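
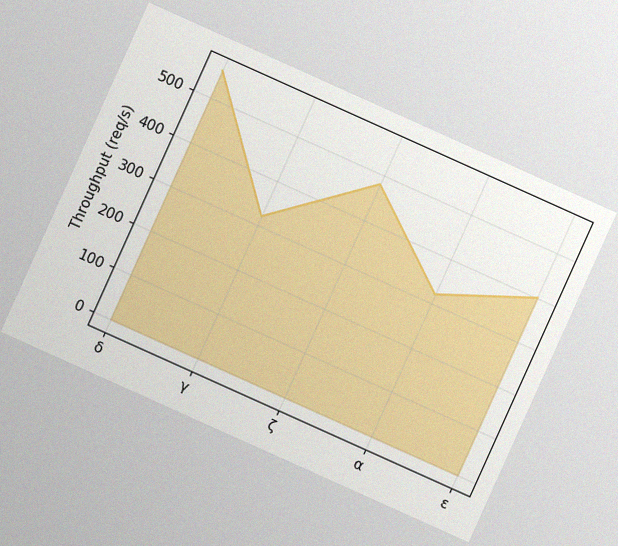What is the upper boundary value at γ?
320req/s

The chart is tilted about 24° clockwise, with some photo noise. At γ the upper boundary is at 320req/s.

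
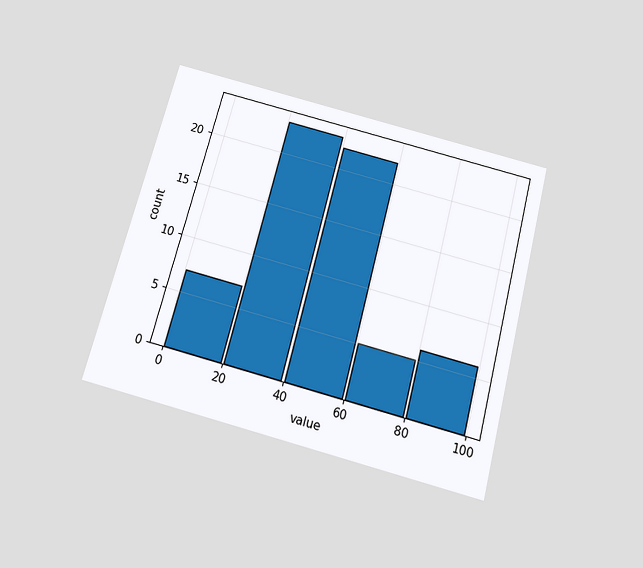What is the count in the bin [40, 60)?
The chart is tilted about 15° clockwise and viewed slightly from below. The [40, 60) bin has height 22.

22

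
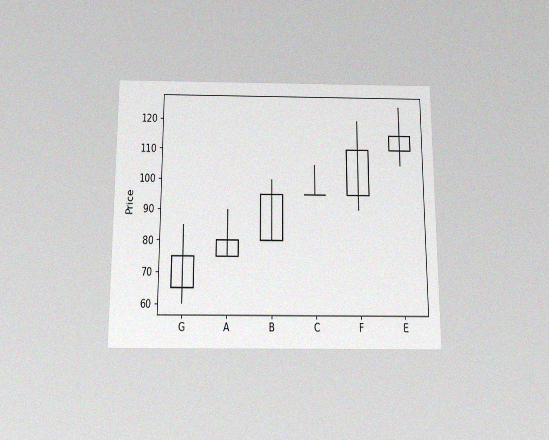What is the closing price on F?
The chart is viewed slightly from below, with some photo noise. The F candle closes at 110.

110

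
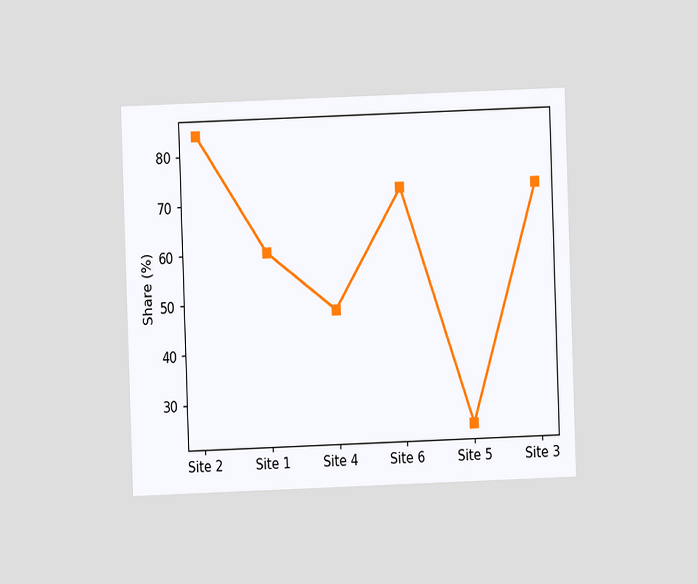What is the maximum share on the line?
The chart is tilted about 2° counter-clockwise and viewed at a slight angle. The highest point is at Site 2, and reading across to the y-axis gives 84%.

84%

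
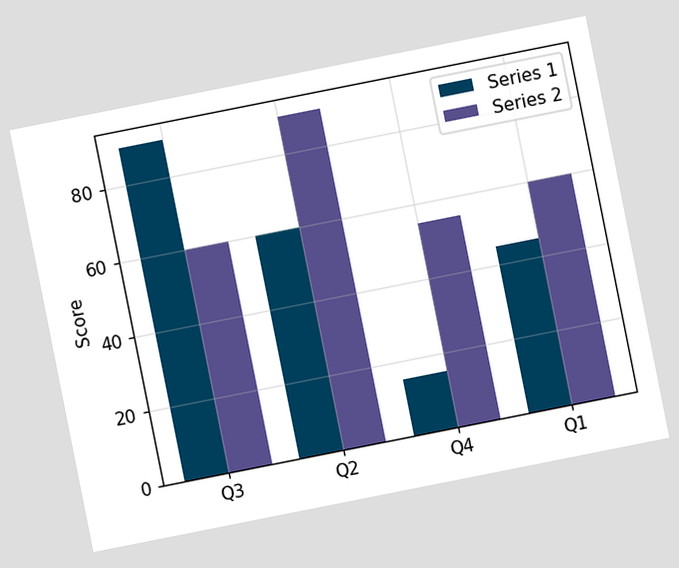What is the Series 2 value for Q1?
60

The chart is tilted about 11° counter-clockwise. The Series 2 bar at Q1 reaches 60 on the y-axis.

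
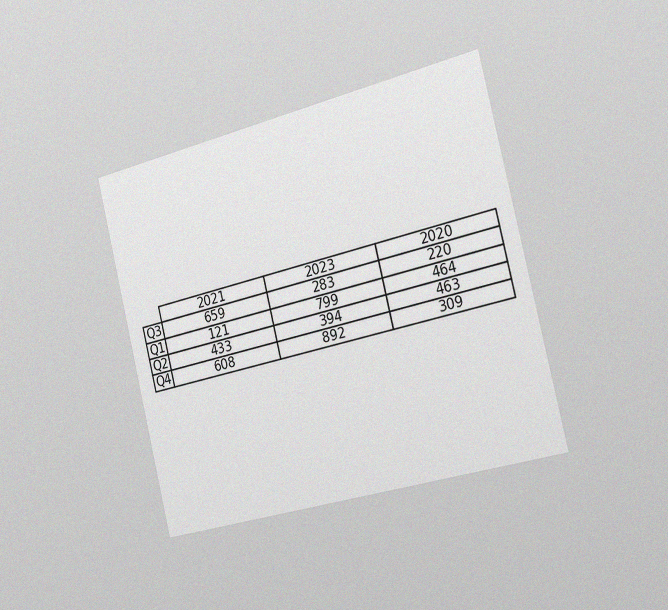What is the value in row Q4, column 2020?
The chart is tilted about 14° counter-clockwise and viewed slightly from the right, with some photo noise. The (Q4, 2020) cell reads 309.

309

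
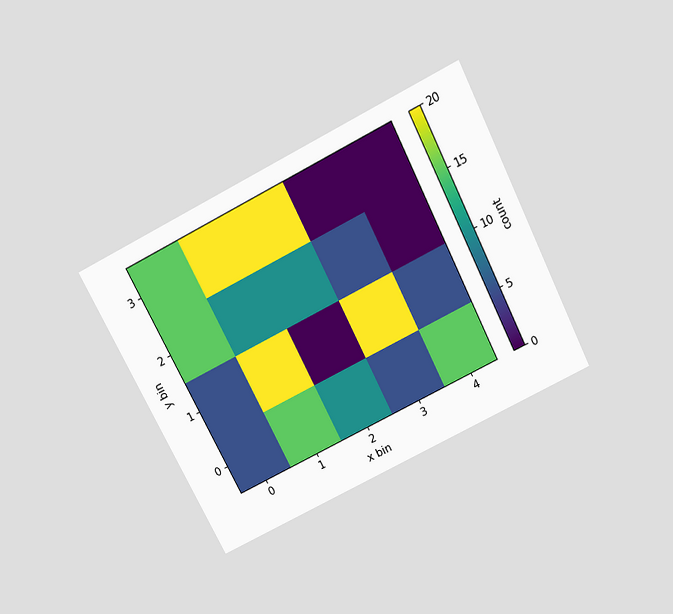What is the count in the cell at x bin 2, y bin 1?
0

The chart is tilted about 27° counter-clockwise and viewed slightly from above. Matching the cell (2, 1) against the colorbar gives 0.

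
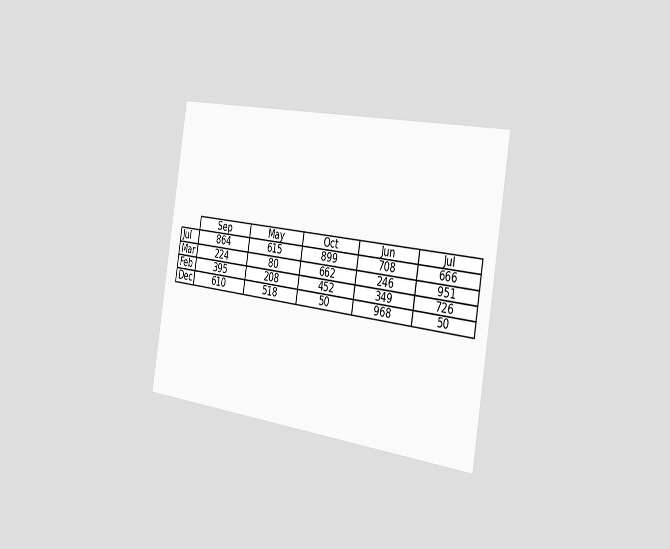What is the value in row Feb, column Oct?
452

The chart is tilted about 9° clockwise and viewed slightly from the right. The (Feb, Oct) cell reads 452.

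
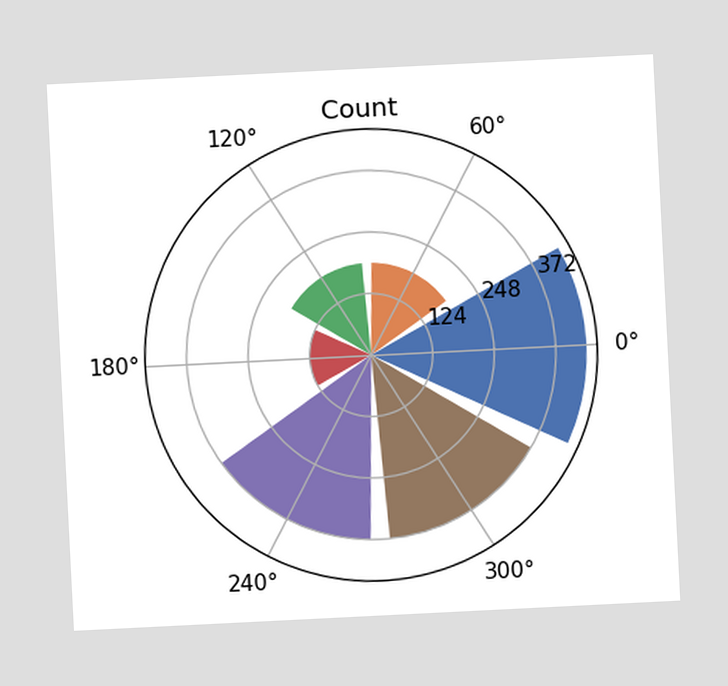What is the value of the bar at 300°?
372

The chart is tilted about 3° counter-clockwise. The bar at 300° reaches 372 on the radial axis.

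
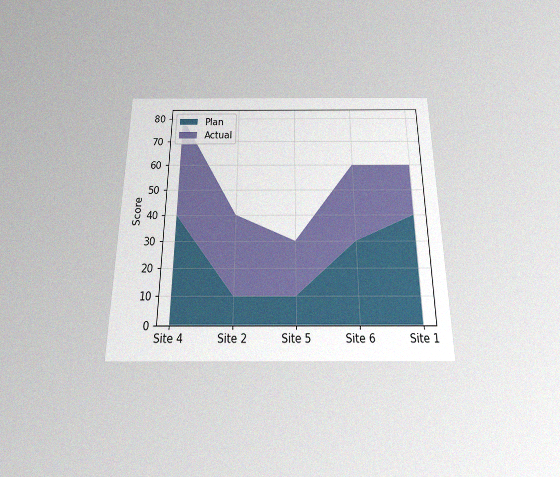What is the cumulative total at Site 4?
The chart is viewed slightly from below, with some photo noise. The stacked total at Site 4 reaches 80.

80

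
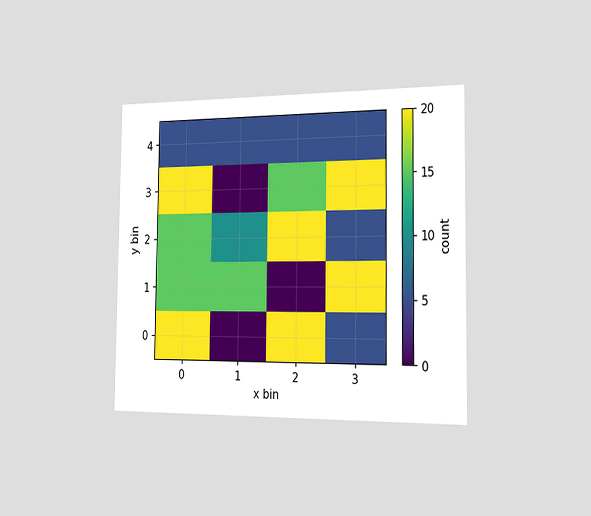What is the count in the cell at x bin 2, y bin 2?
The chart is viewed slightly from the right. Matching the cell (2, 2) against the colorbar gives 20.

20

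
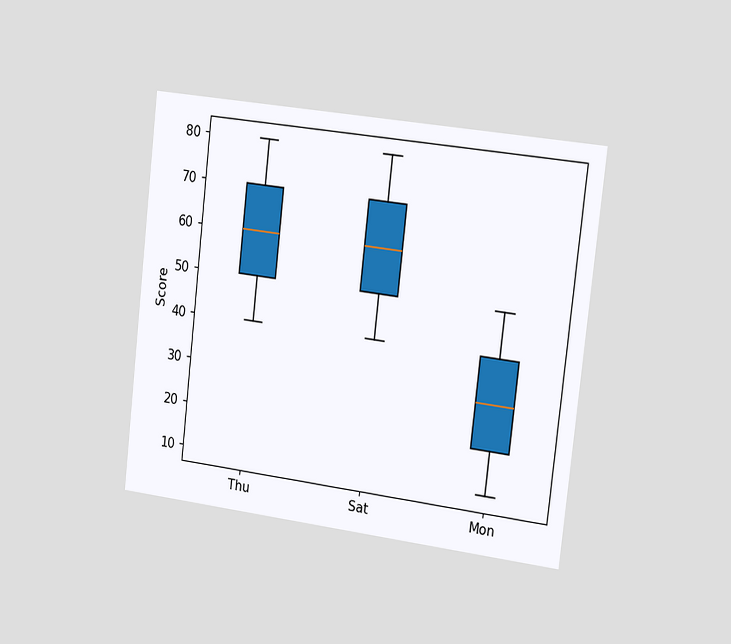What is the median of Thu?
60

The chart is tilted about 6° clockwise and viewed slightly from the right. The median line in the Thu box sits at 60.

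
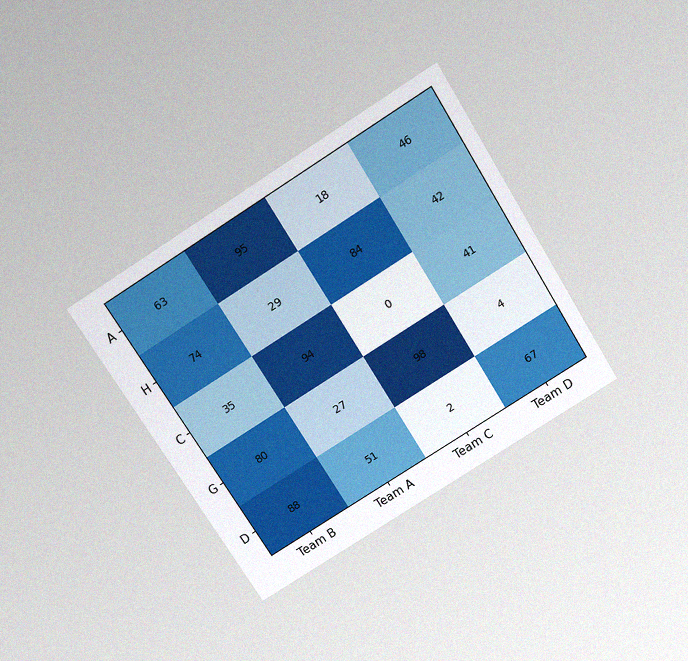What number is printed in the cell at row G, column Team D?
The chart is tilted about 32° counter-clockwise and viewed slightly from above, with some photo noise. The (G, Team D) cell reads 4.

4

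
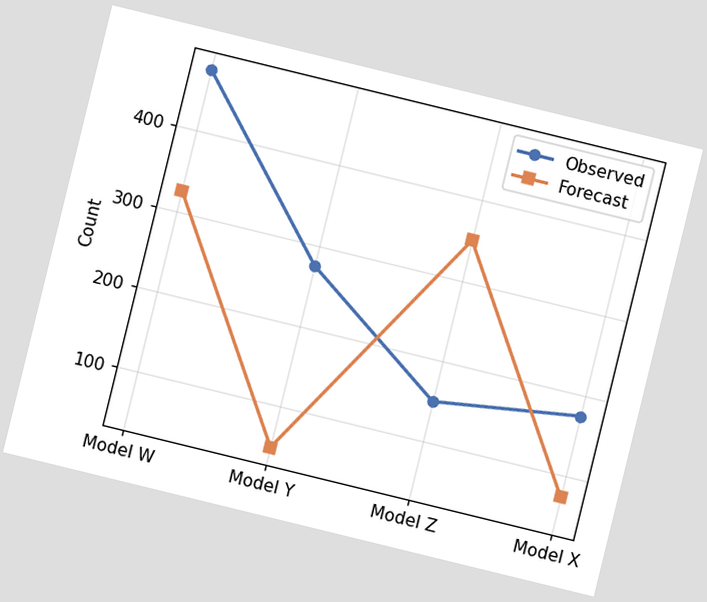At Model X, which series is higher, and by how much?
Observed, by 100

The chart is tilted about 14° clockwise. At Model X, Observed sits above the other line by 100.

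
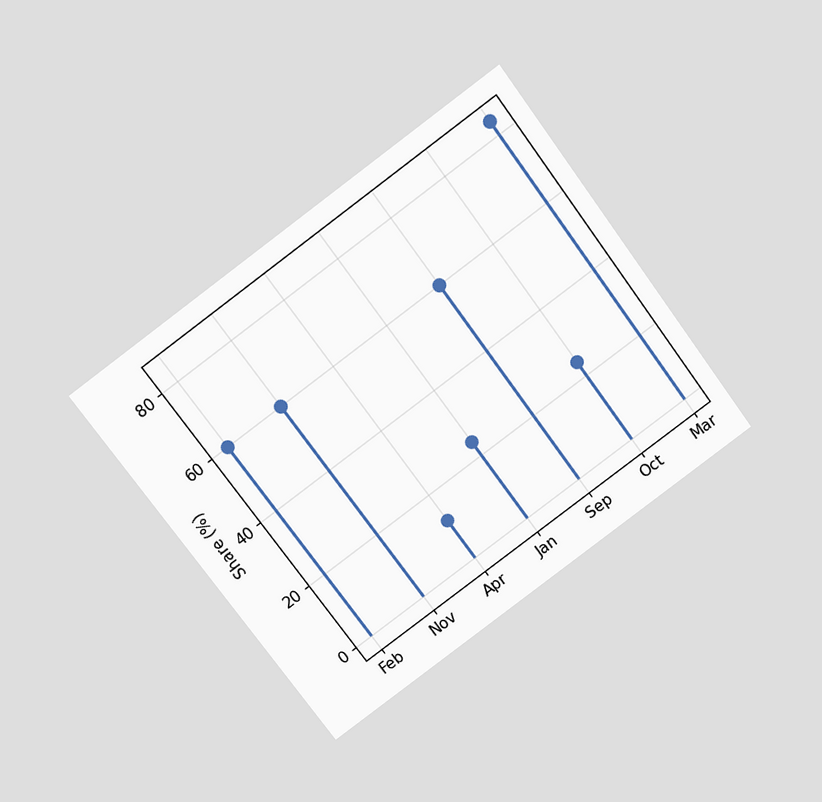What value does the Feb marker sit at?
The chart is tilted about 36° counter-clockwise and viewed slightly from above. The Feb marker sits at 60%.

60%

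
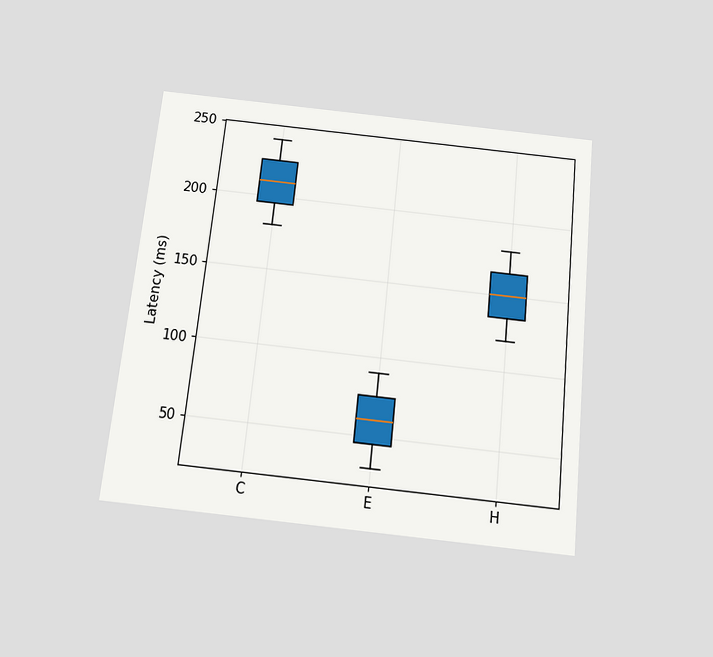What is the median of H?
The chart is tilted about 6° clockwise and viewed slightly from below. The median line in the H box sits at 150ms.

150ms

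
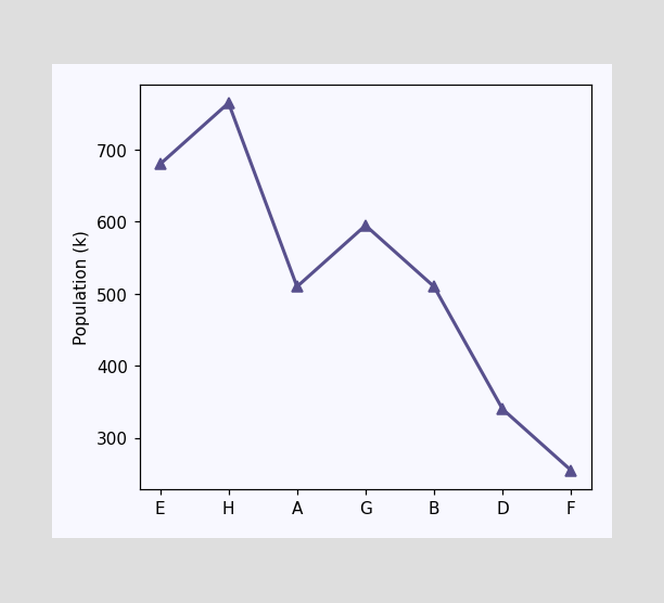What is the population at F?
255k

At F, the line is at 255k.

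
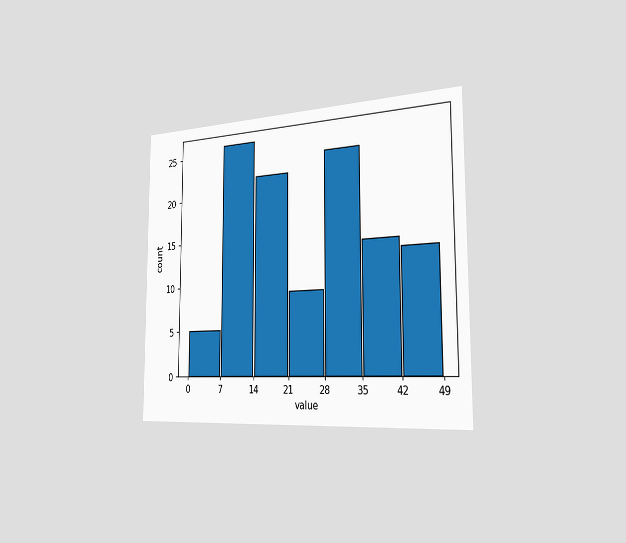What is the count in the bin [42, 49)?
The chart is viewed slightly from the right. The [42, 49) bin has height 13.

13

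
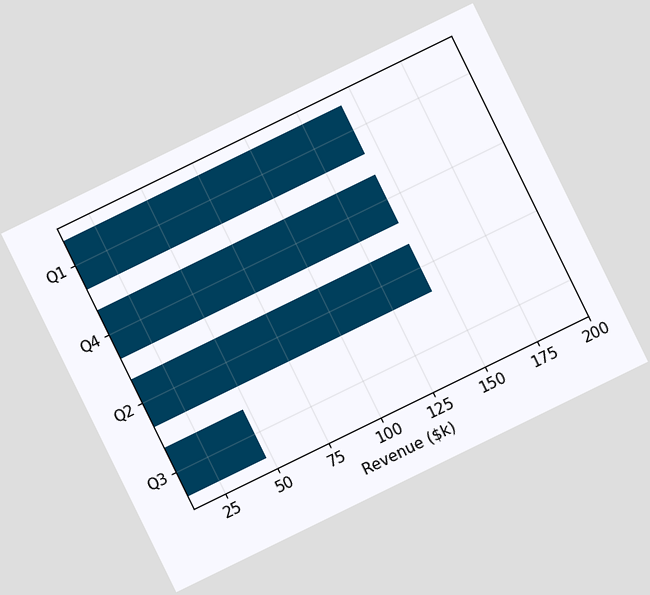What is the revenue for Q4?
The chart is tilted about 26° counter-clockwise. Reading along the chart's x-axis, the Q4 bar reaches $144k.

$144k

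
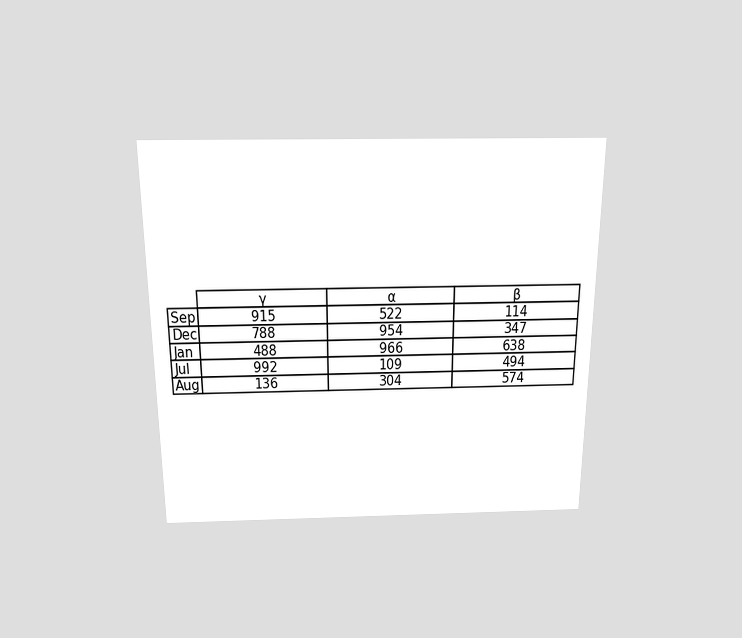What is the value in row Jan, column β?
The chart is viewed slightly from above. The (Jan, β) cell reads 638.

638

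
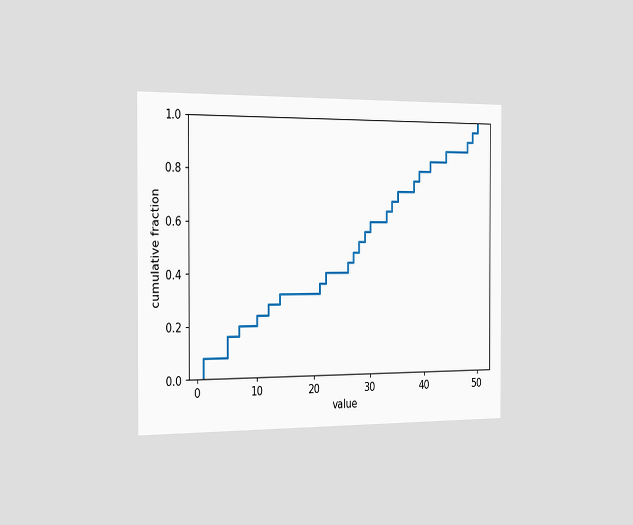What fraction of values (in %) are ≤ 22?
The chart is viewed slightly from the left. At x=22 the ECDF step is at 40%.

40%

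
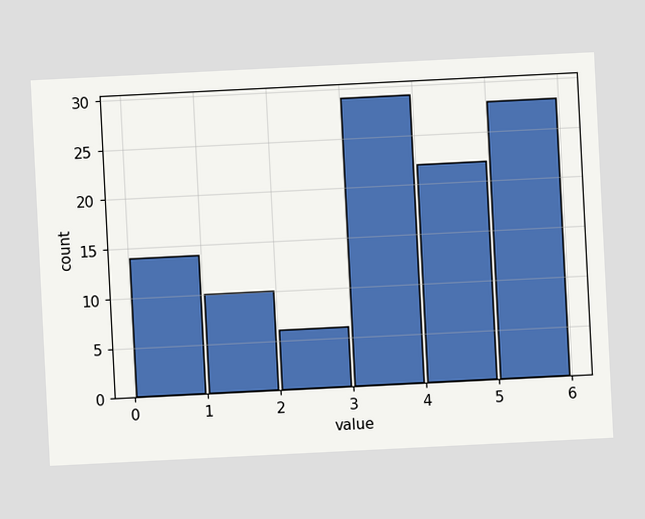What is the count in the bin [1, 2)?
The chart is tilted about 3° counter-clockwise. The [1, 2) bin has height 10.

10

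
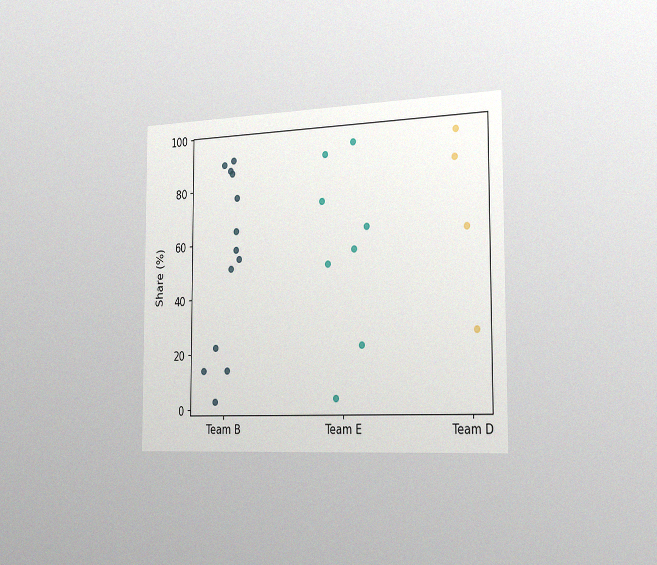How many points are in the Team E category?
The chart is viewed slightly from the right, with some photo noise. Counting the markers in the Team E column gives 8.

8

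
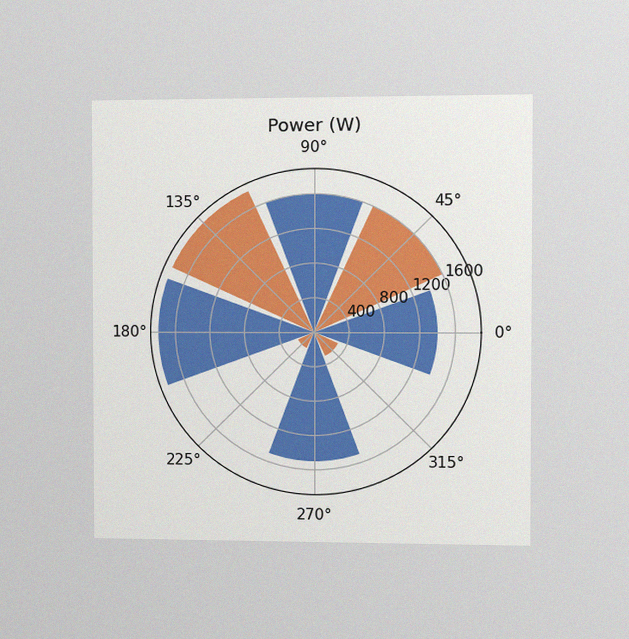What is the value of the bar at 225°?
The chart is viewed at a slight angle, with some photo noise. The bar at 225° reaches 200W on the radial axis.

200W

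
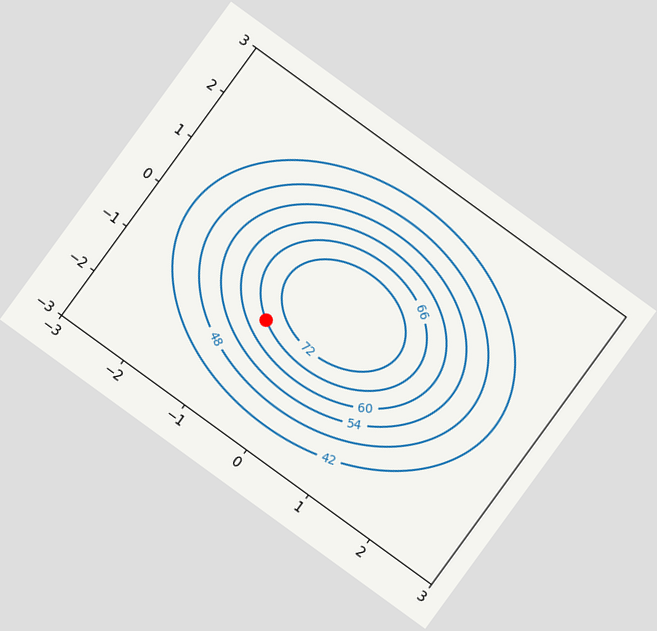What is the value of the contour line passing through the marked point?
66

The chart is tilted about 36° clockwise. The marked point sits on the contour labelled 66.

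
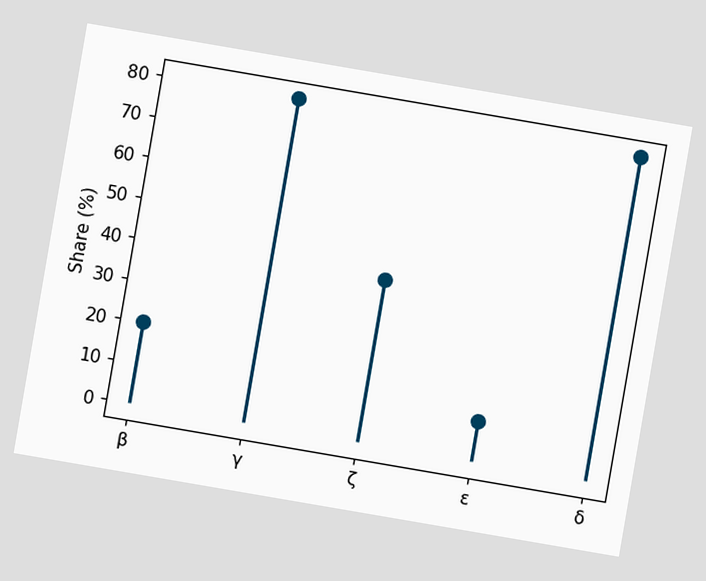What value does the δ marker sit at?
The chart is tilted about 10° clockwise. The δ marker sits at 80%.

80%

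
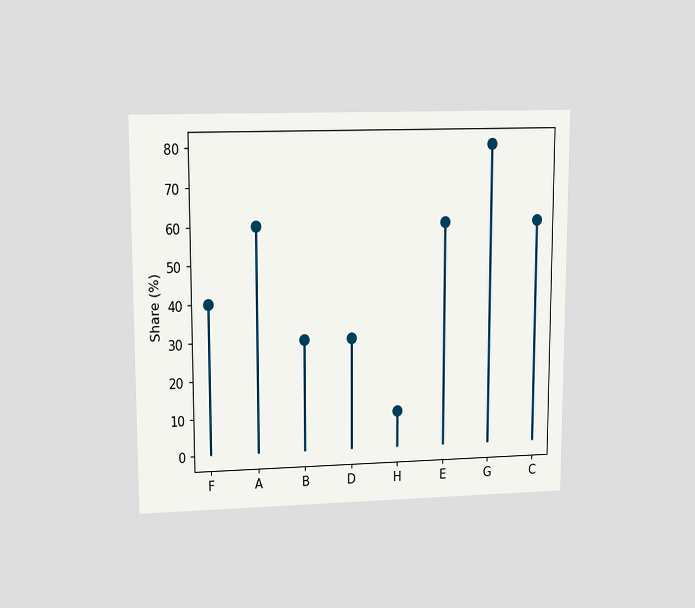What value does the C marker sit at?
60%

The chart is viewed at a slight angle. The C marker sits at 60%.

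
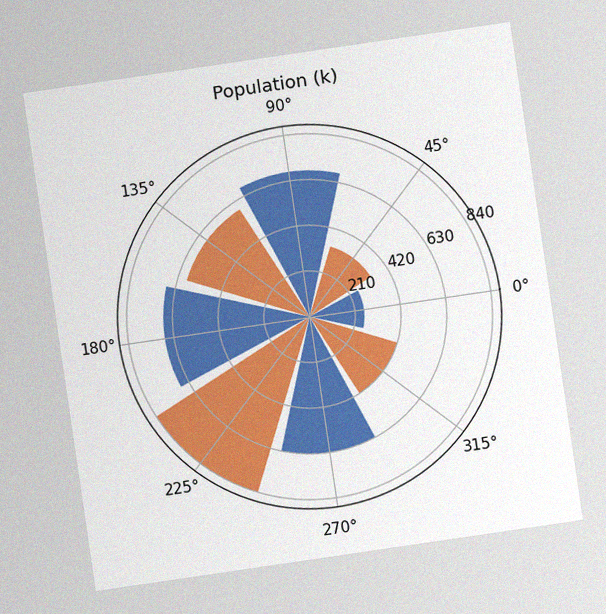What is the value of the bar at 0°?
The chart is tilted about 8° counter-clockwise, with some photo noise. The bar at 0° reaches 252k on the radial axis.

252k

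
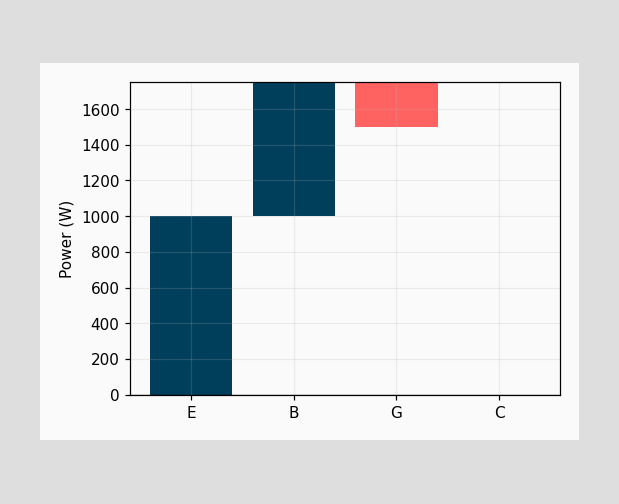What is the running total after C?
1500W

After C the running total reaches 1500W.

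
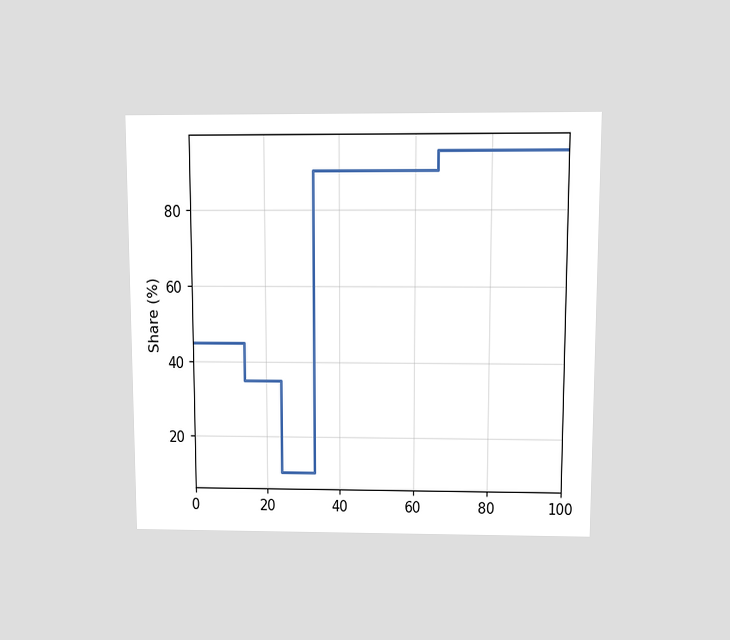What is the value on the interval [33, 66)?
90%

The chart is viewed at a slight angle. On [33, 66) the step sits at 90%.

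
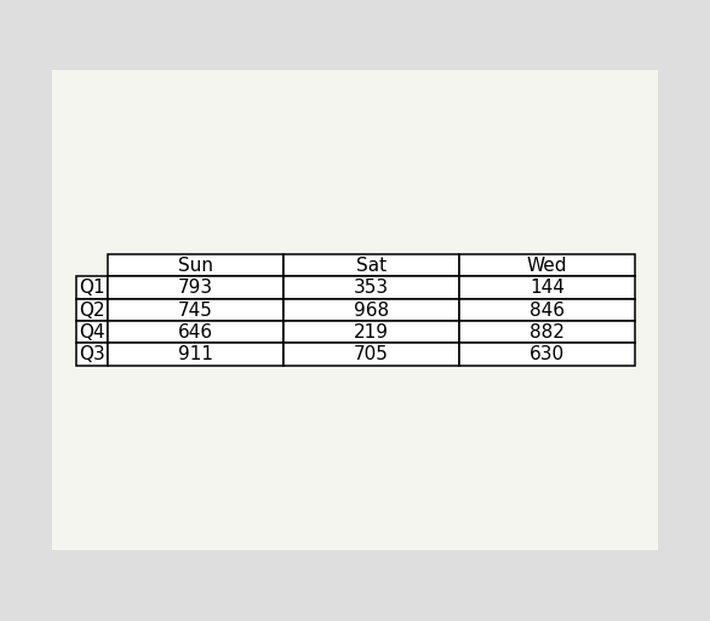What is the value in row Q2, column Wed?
846

The (Q2, Wed) cell reads 846.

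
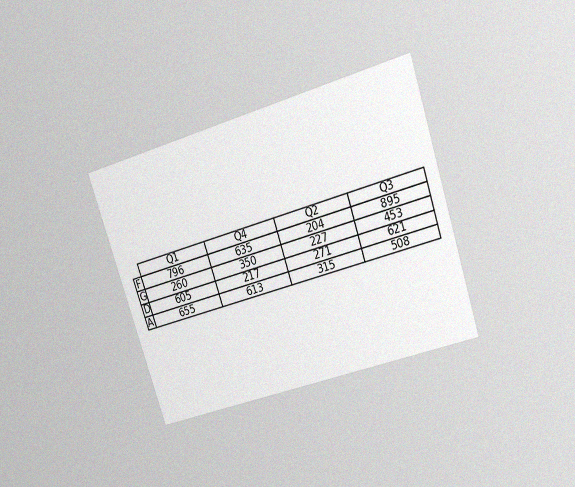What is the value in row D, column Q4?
217

The chart is tilted about 18° counter-clockwise and viewed at a slight angle, with some photo noise. The (D, Q4) cell reads 217.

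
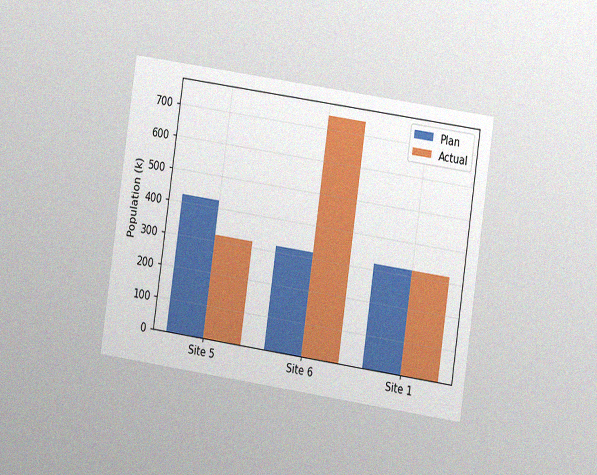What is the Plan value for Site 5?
The chart is tilted about 8° clockwise and viewed at a slight angle, with some photo noise. The Plan bar at Site 5 reaches 424k on the y-axis.

424k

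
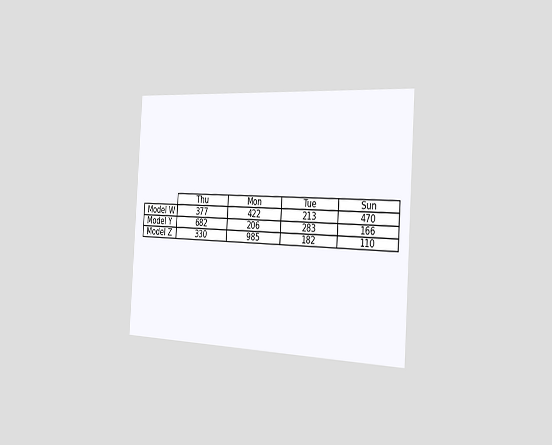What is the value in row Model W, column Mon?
422

The chart is tilted about 4° clockwise and viewed slightly from the right. The (Model W, Mon) cell reads 422.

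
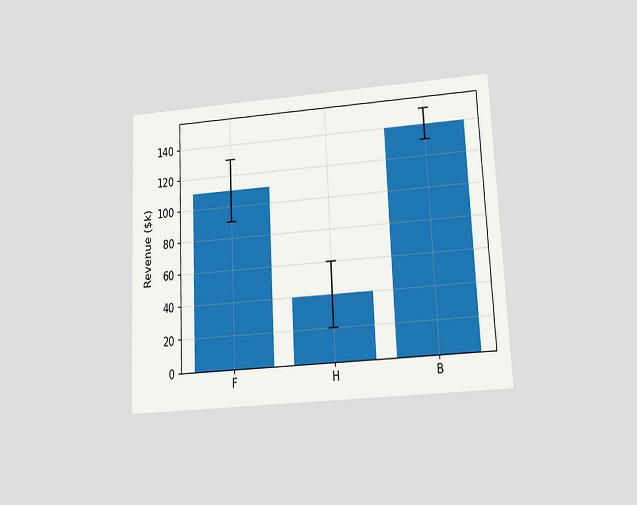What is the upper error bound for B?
The chart is tilted about 3° counter-clockwise and viewed slightly from below. The B bar's upper whisker reaches $150k.

$150k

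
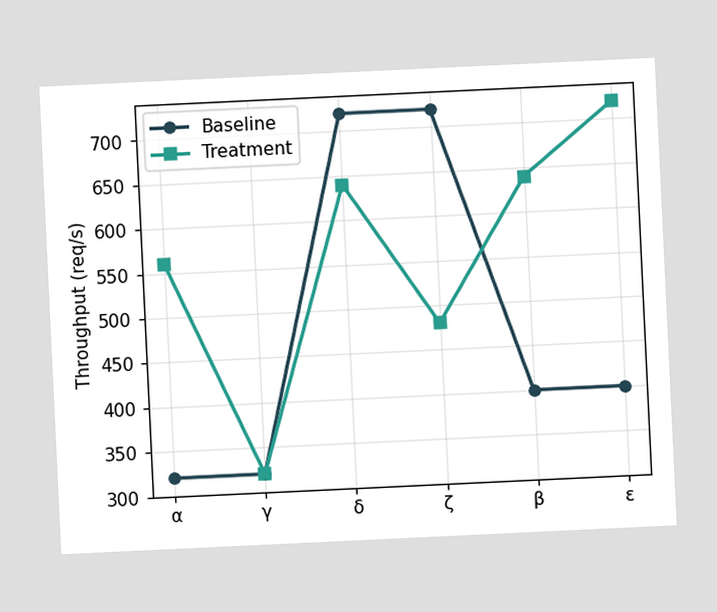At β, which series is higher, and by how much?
The chart is tilted about 3° counter-clockwise. At β, Treatment sits above the other line by 240req/s.

Treatment, by 240req/s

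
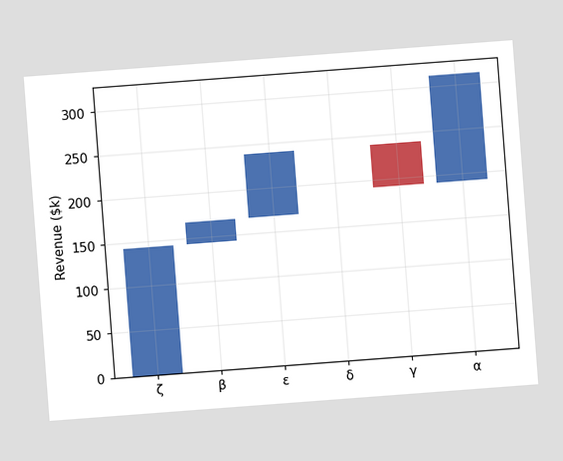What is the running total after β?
The chart is tilted about 4° counter-clockwise. After β the running total reaches $168k.

$168k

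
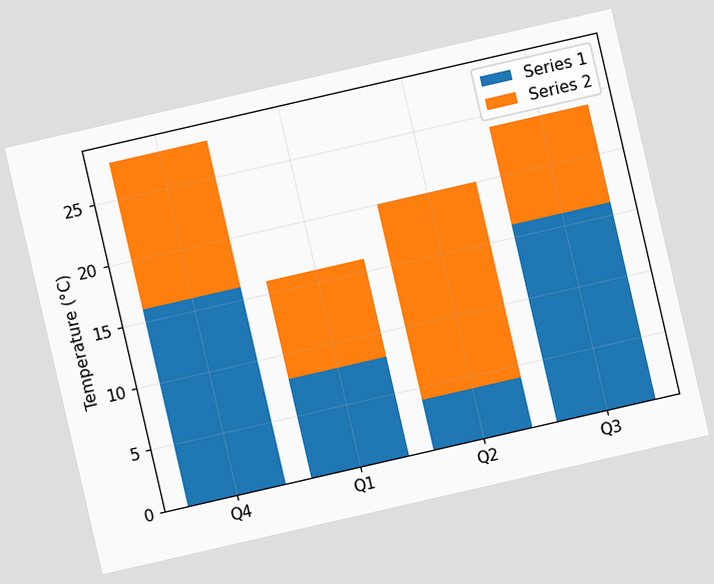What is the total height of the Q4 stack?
The chart is tilted about 13° counter-clockwise. The Q4 stack's top reaches 28°C on the y-axis.

28°C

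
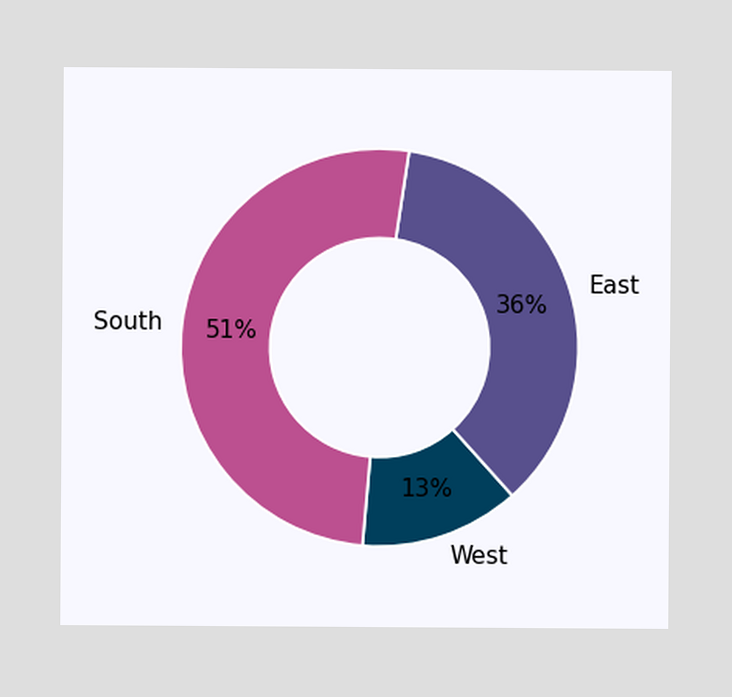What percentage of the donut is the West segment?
The West segment takes up 13% of the ring.

13%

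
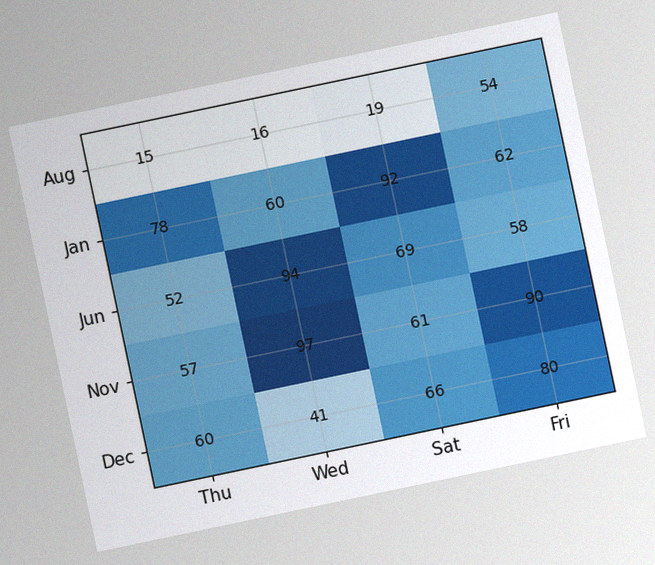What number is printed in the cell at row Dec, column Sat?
66

The chart is tilted about 12° counter-clockwise, with some photo noise. The (Dec, Sat) cell reads 66.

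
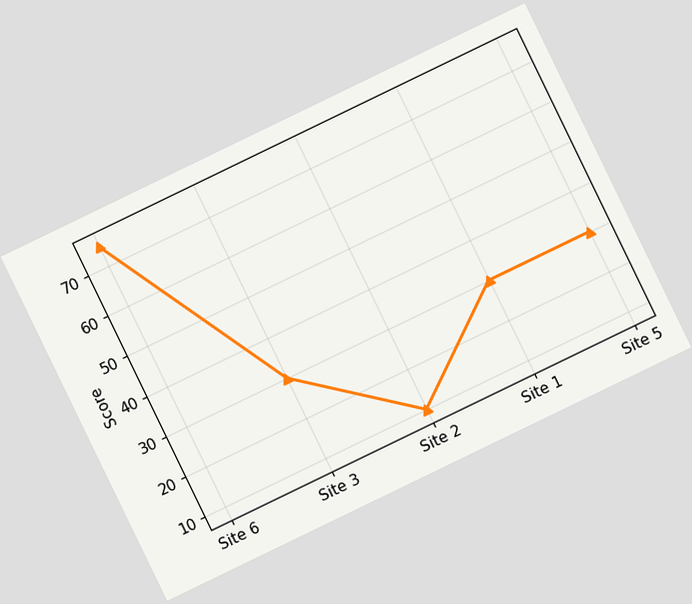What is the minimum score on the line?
10

The chart is tilted about 26° counter-clockwise. The lowest point is at Site 2, and reading across to the y-axis gives 10.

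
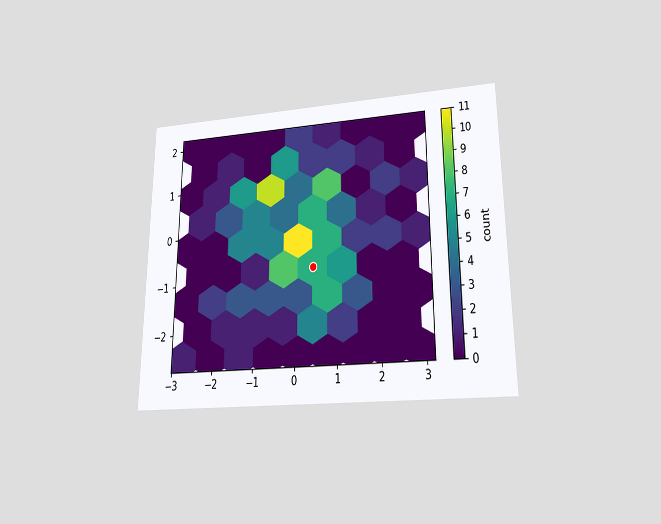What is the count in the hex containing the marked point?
The chart is viewed slightly from below. The marked hex reads 7 on the colorbar.

7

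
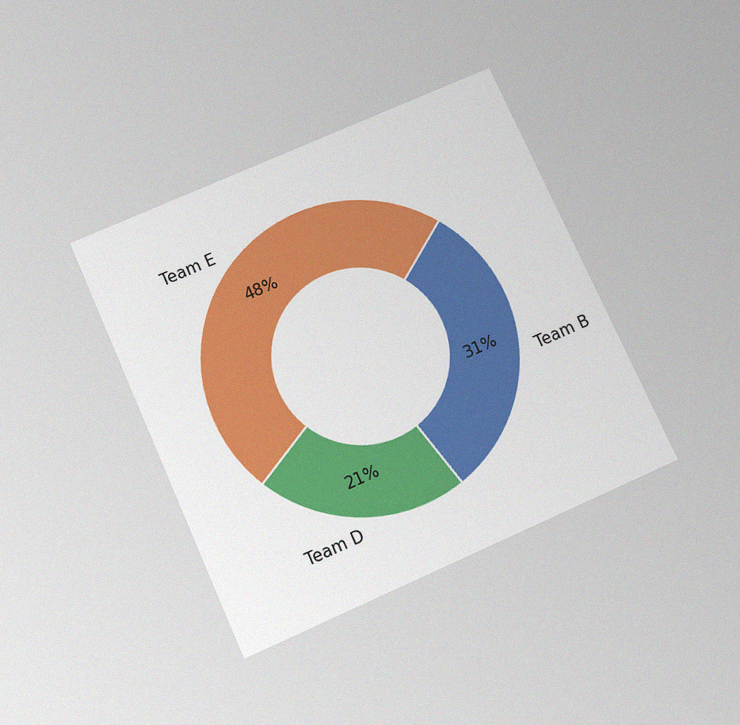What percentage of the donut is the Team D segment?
21%

The chart is tilted about 24° counter-clockwise and viewed slightly from below, with some photo noise. The Team D segment takes up 21% of the ring.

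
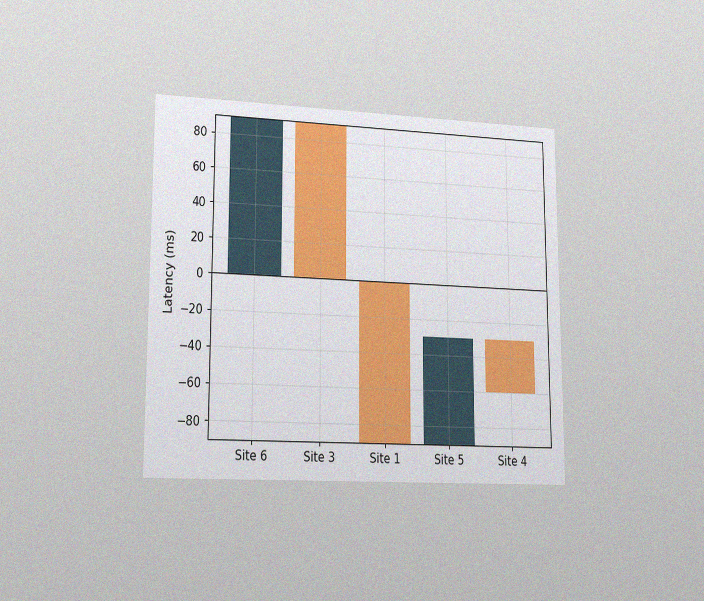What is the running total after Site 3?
0ms

The chart is viewed slightly from the left, with some photo noise. After Site 3 the running total reaches 0ms.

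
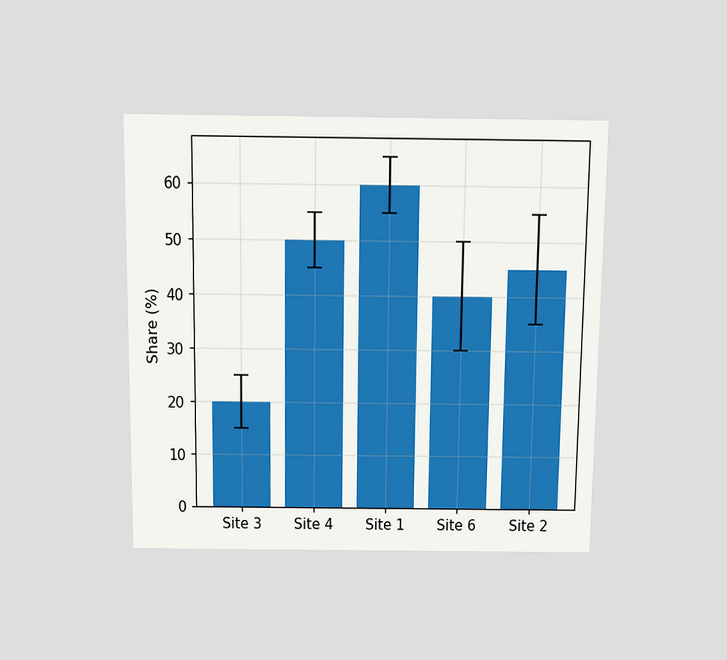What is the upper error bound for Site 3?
25%

The chart is viewed slightly from above. The Site 3 bar's upper whisker reaches 25%.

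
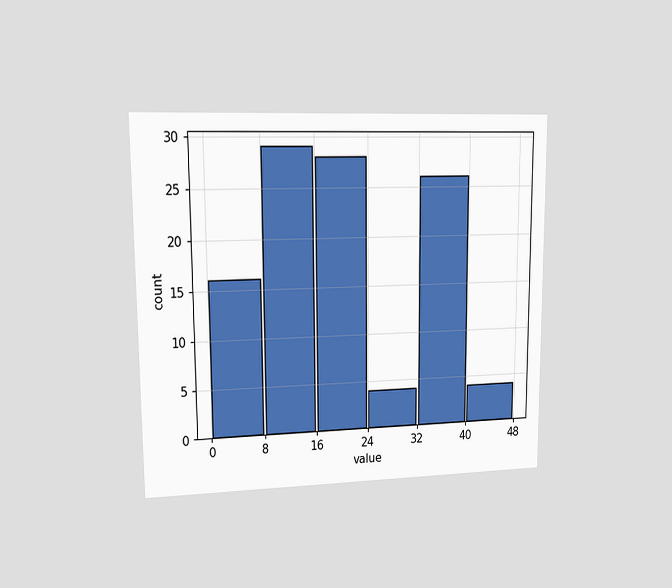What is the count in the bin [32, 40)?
The chart is viewed at a slight angle. The [32, 40) bin has height 26.

26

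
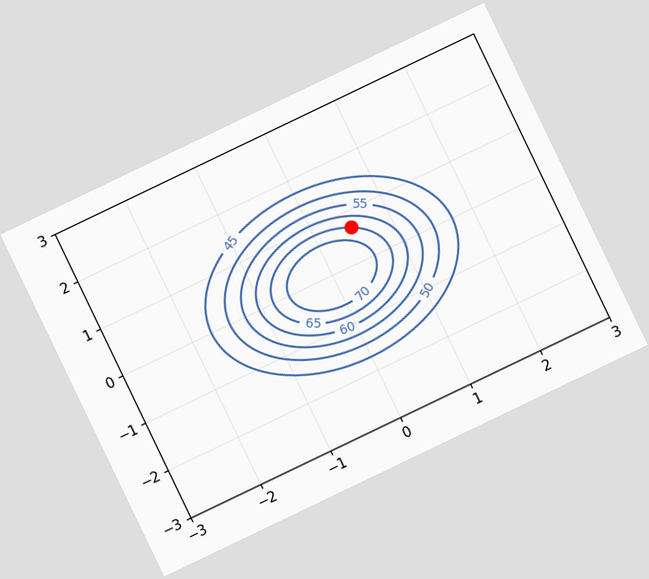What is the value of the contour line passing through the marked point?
65

The chart is tilted about 26° counter-clockwise. The marked point sits on the contour labelled 65.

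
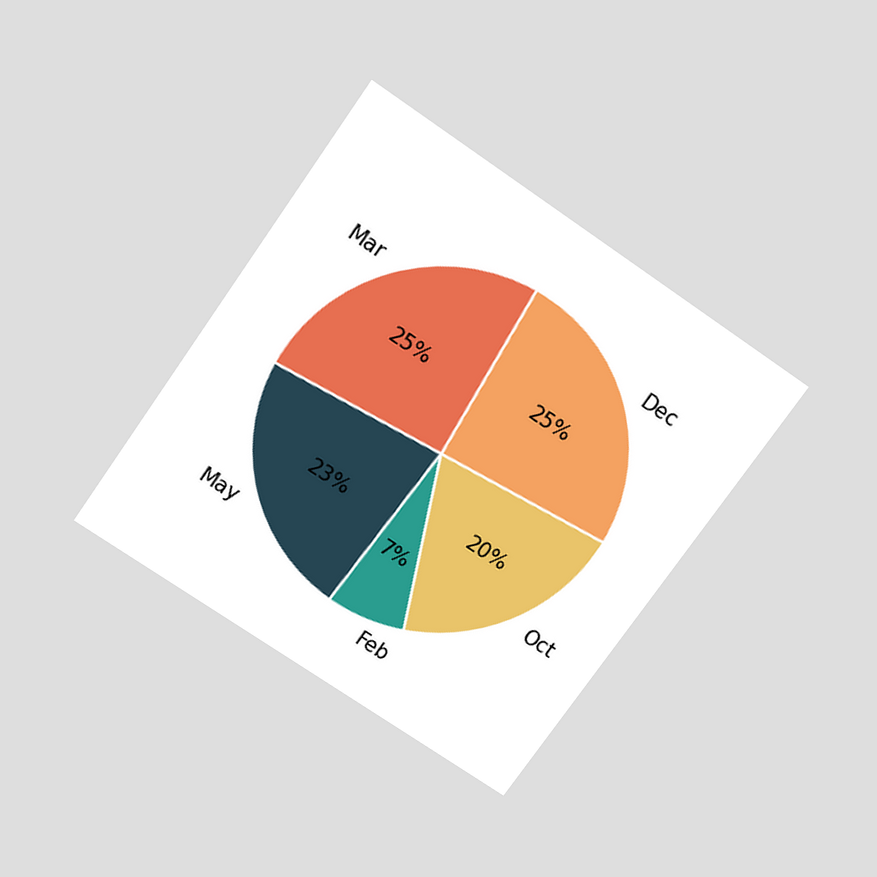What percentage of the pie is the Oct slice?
The chart is tilted about 35° clockwise and viewed slightly from above. The Oct slice takes up 20% of the pie.

20%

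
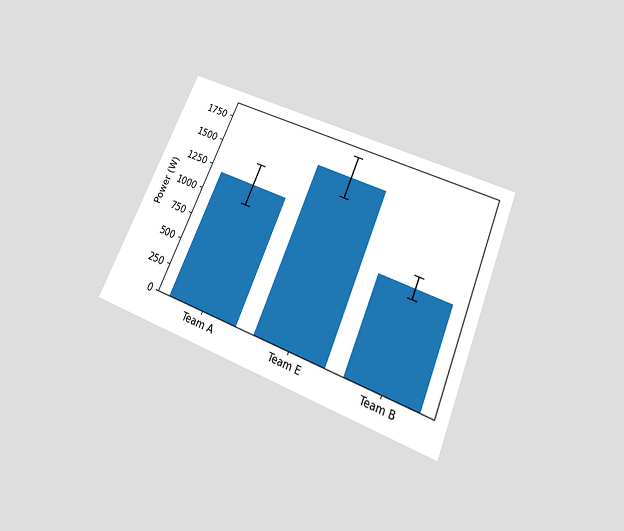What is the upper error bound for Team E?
1800W

The chart is tilted about 23° clockwise and viewed slightly from below. The Team E bar's upper whisker reaches 1800W.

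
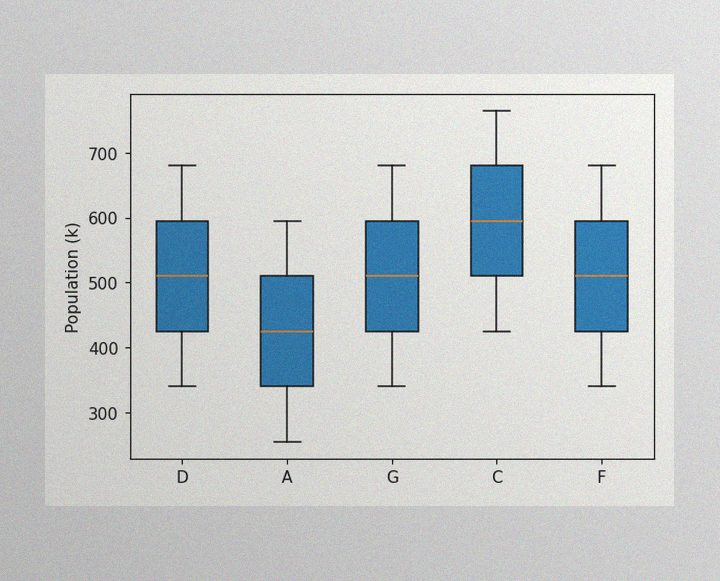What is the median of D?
The image has some photo noise and uneven lighting. The median line in the D box sits at 510k.

510k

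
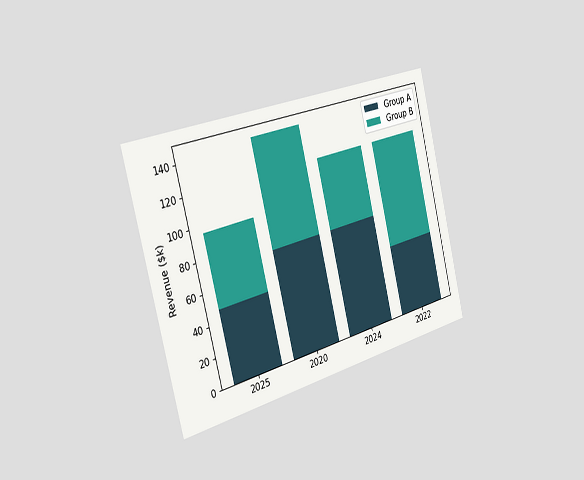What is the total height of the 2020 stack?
$144k

The chart is tilted about 14° counter-clockwise and viewed slightly from the left. The 2020 stack's top reaches $144k on the y-axis.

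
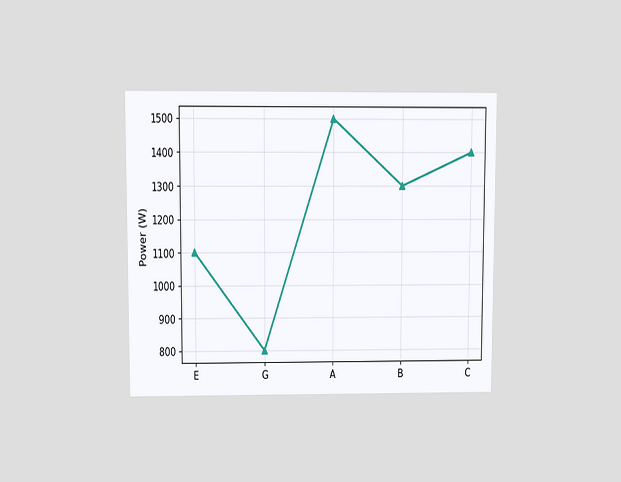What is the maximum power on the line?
1500W

The chart is viewed at a slight angle. The highest point is at A, and reading across to the y-axis gives 1500W.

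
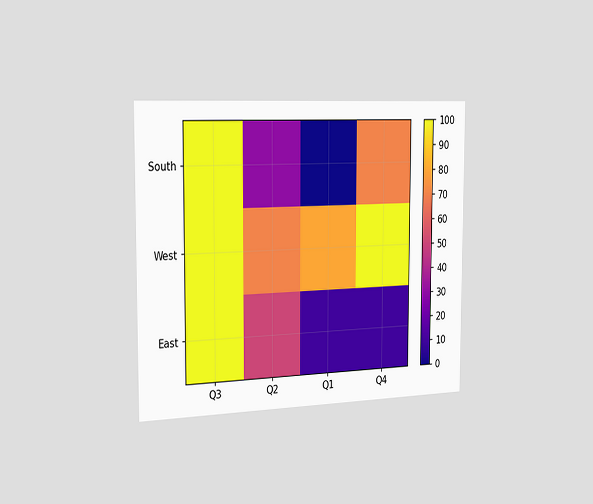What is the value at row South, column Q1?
0

The chart is viewed slightly from the left. Matching cell (South, Q1) against the colorbar gives 0.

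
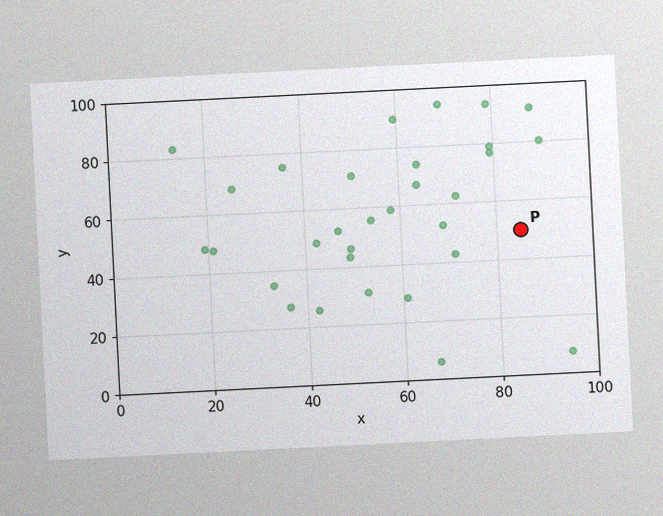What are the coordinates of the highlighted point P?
(85, 50)

The chart is tilted about 3° counter-clockwise, with some photo noise. Following the gridlines from P to each axis, P sits at (85, 50).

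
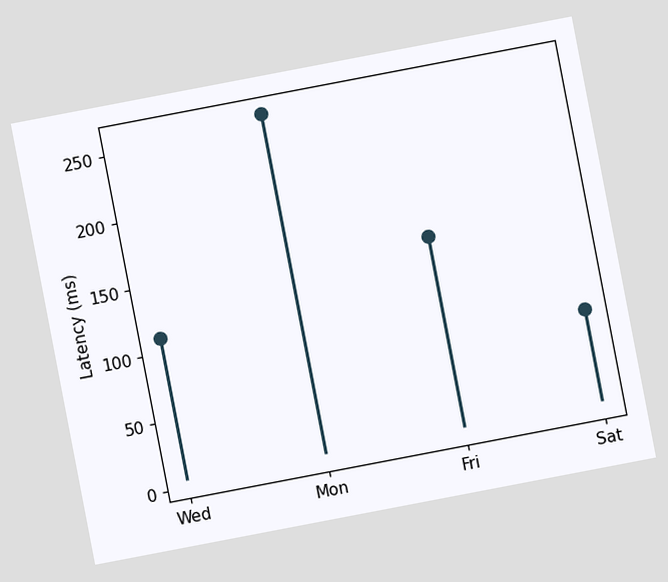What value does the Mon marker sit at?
The chart is tilted about 11° counter-clockwise. The Mon marker sits at 259ms.

259ms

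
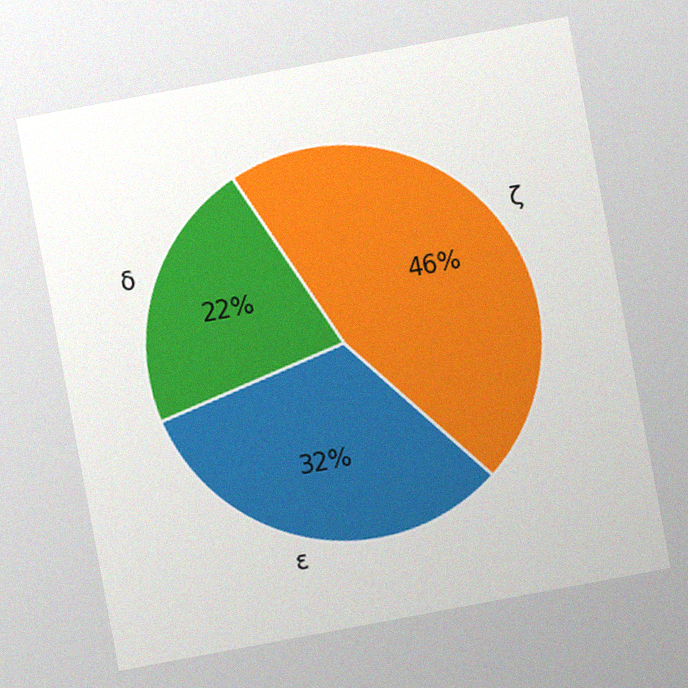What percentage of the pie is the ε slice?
32%

The chart is tilted about 11° counter-clockwise, with some photo noise. The ε slice takes up 32% of the pie.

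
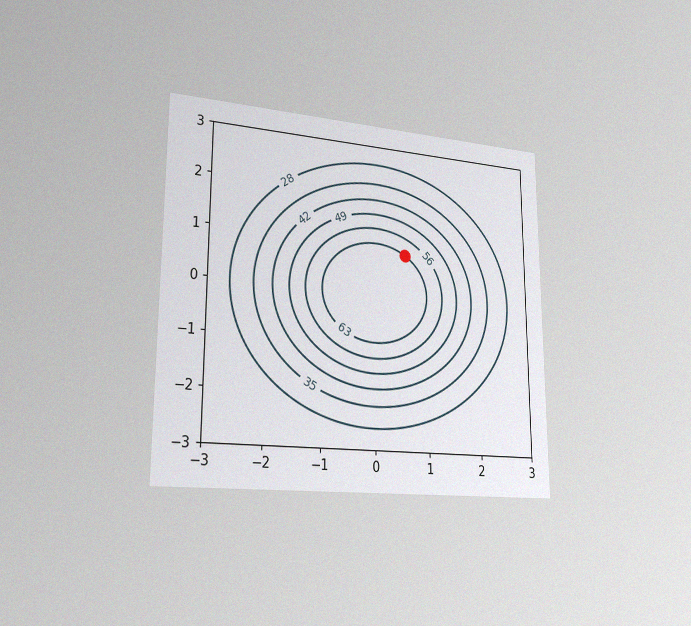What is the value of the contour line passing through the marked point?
63

The chart is viewed slightly from the left, with some photo noise. The marked point sits on the contour labelled 63.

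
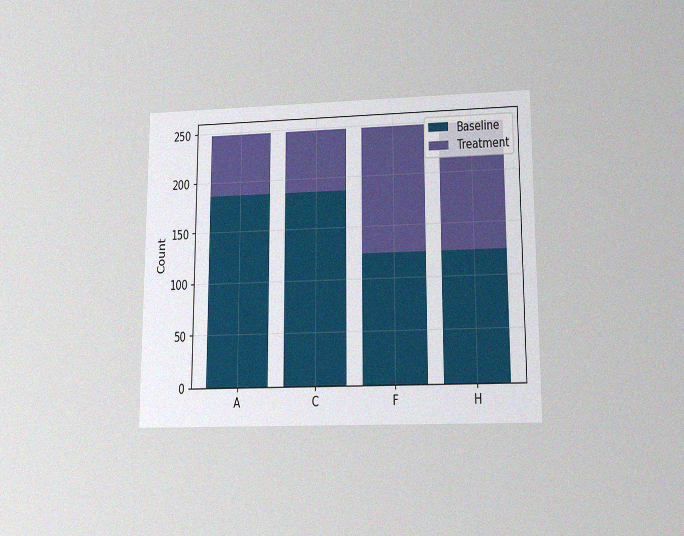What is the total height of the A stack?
248

The chart is viewed slightly from below, with some photo noise. The A stack's top reaches 248 on the y-axis.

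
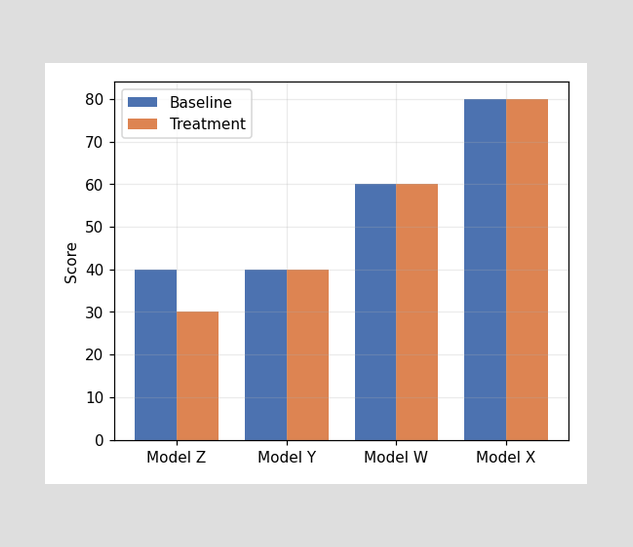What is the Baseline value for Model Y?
The Baseline bar at Model Y reaches 40 on the y-axis.

40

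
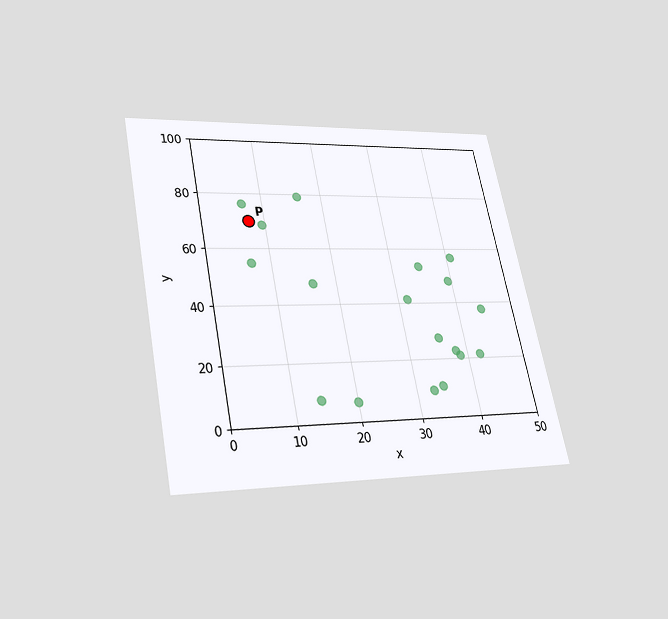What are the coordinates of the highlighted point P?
The chart is tilted about 11° counter-clockwise and viewed slightly from below. Following the gridlines from P to each axis, P sits at (7.5, 70).

(7.5, 70)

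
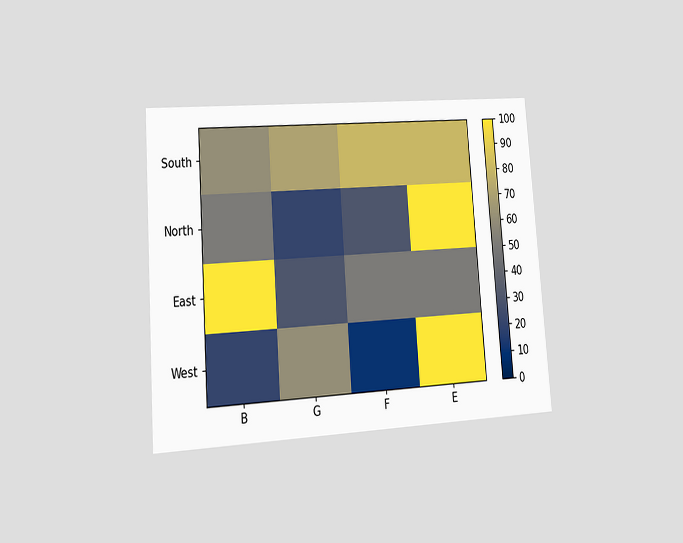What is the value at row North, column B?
50

The chart is tilted about 4° counter-clockwise and viewed at a slight angle. Matching cell (North, B) against the colorbar gives 50.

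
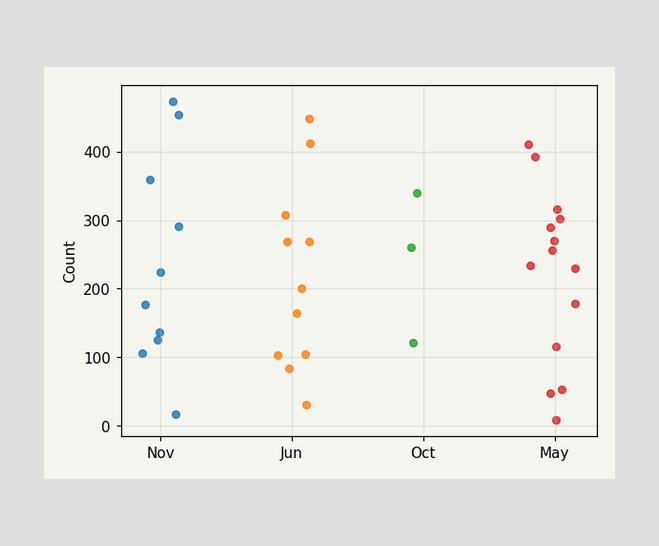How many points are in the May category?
14

Counting the markers in the May column gives 14.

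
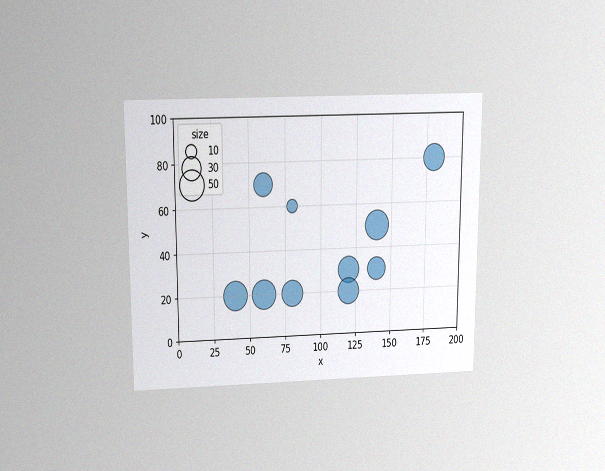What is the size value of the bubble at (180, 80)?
40

The chart is viewed slightly from above, with some photo noise. Matching the bubble at (180, 80) against the size legend gives 40.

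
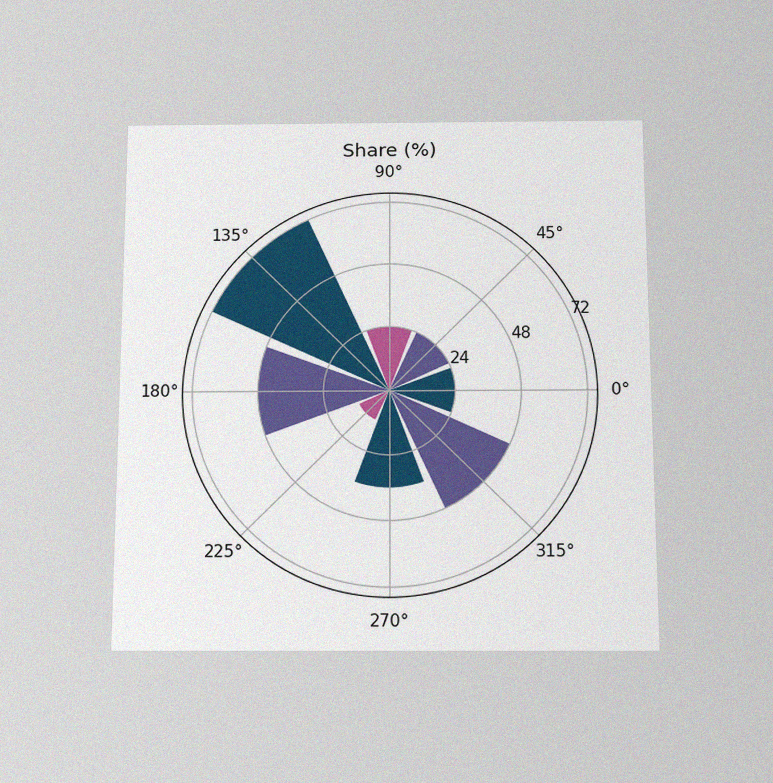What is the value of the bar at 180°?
The chart is viewed slightly from below, with some photo noise. The bar at 180° reaches 48% on the radial axis.

48%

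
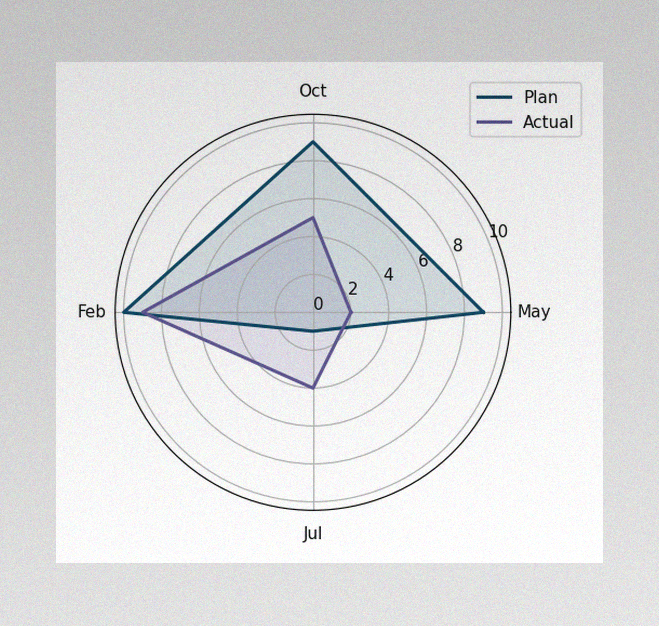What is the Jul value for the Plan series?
1

The image has some photo noise and uneven lighting. On the Jul axis, Plan reaches 1.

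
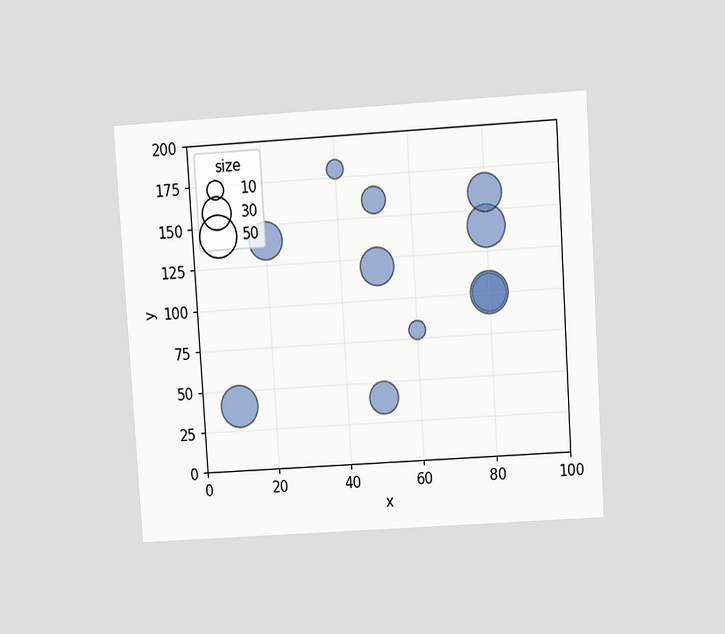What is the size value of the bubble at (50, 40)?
The chart is tilted about 4° counter-clockwise and viewed at a slight angle. Matching the bubble at (50, 40) against the size legend gives 30.

30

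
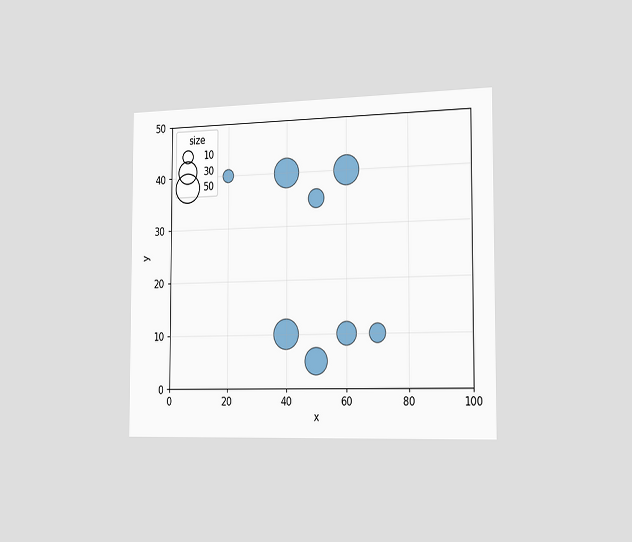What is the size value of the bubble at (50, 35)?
The chart is viewed slightly from the right. Matching the bubble at (50, 35) against the size legend gives 20.

20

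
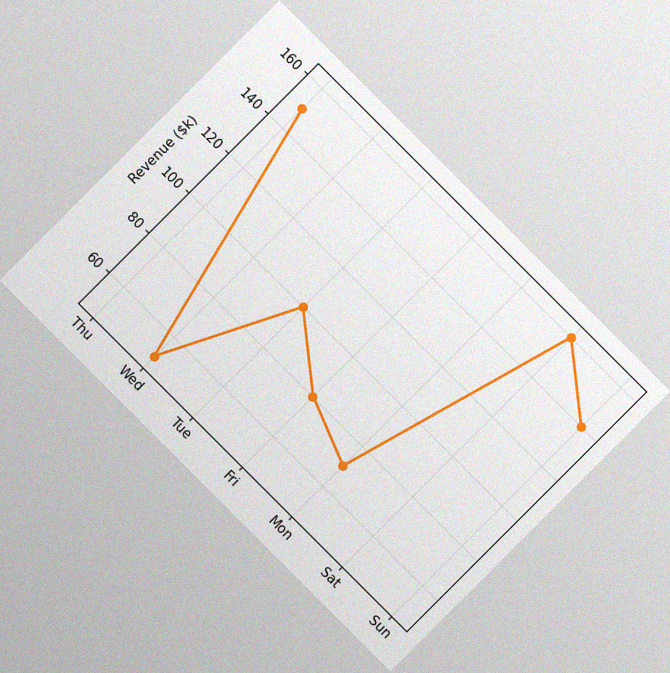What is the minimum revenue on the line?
The chart is tilted about 45° clockwise, with some photo noise. The lowest point is at Wed, and reading across to the y-axis gives $50k.

$50k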